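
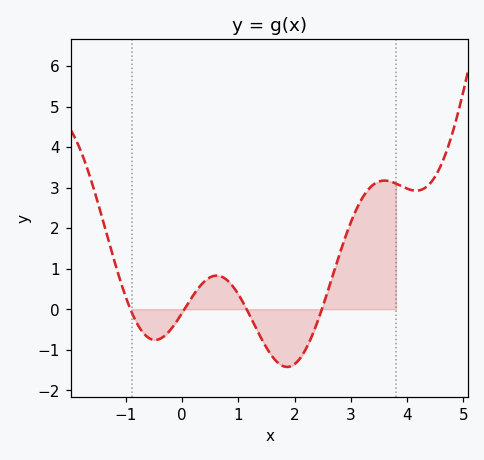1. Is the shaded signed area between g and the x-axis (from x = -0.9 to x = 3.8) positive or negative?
positive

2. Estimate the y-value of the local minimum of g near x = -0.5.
-0.8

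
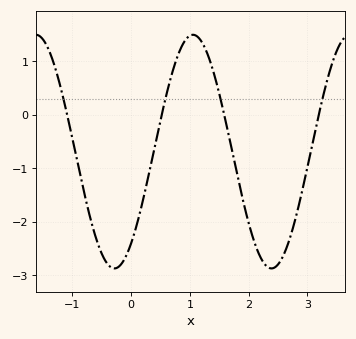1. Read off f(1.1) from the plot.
1.48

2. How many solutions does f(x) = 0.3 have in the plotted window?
4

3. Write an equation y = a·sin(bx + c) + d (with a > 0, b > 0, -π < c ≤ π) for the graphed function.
y = 2.18sin(2.35x - 0.902) - 0.69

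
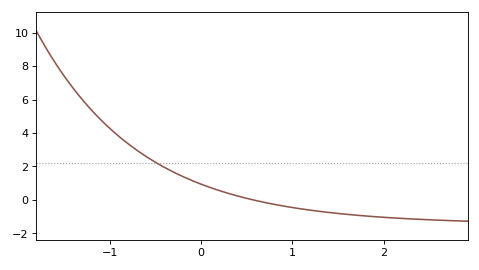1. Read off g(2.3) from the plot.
-1.14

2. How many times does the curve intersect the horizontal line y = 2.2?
1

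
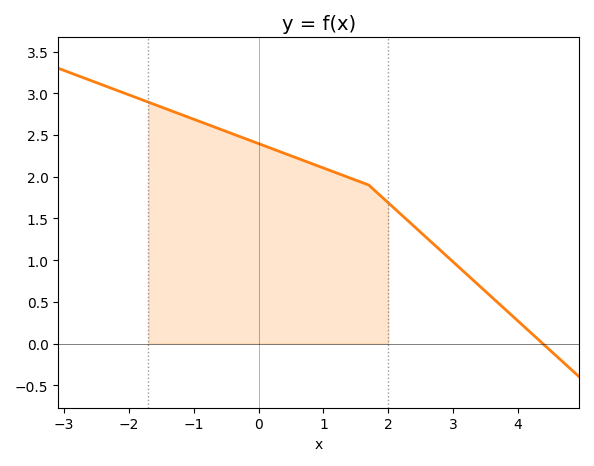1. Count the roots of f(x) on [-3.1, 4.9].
1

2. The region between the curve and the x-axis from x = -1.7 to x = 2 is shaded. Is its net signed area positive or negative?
positive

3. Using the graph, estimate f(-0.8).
2.65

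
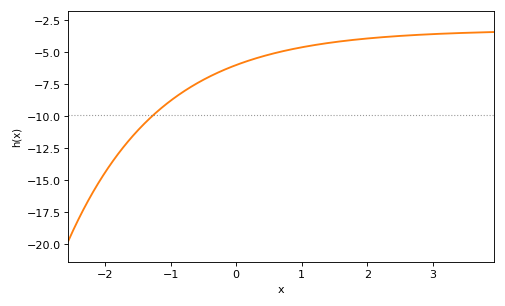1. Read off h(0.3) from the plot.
-5.4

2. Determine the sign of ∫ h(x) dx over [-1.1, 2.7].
negative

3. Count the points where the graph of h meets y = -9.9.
1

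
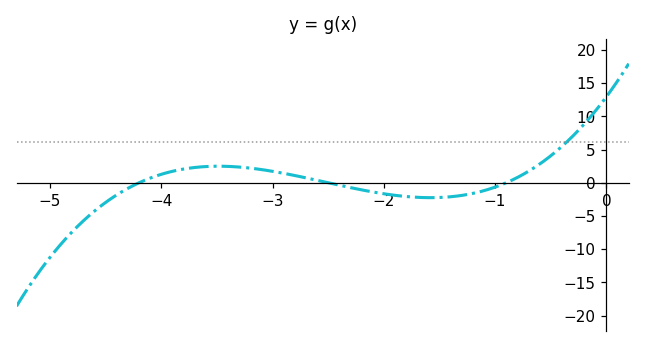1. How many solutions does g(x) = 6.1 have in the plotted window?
1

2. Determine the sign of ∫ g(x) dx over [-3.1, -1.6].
negative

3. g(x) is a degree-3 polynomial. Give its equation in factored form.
y = 1.37(x + 4.2)(x + 2.5)(x + 0.9)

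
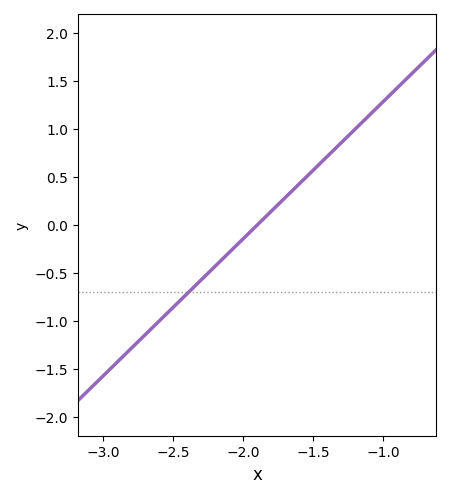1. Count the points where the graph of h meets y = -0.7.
1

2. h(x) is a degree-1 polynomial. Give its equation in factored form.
y = 1.43(x + 1.9)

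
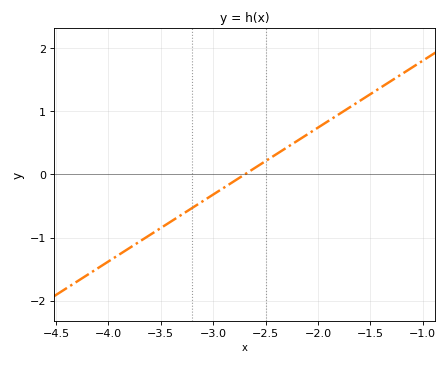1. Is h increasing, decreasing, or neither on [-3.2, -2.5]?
increasing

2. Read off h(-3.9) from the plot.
-1.3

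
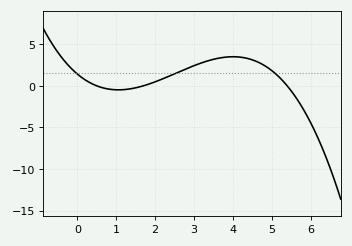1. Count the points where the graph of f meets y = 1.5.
3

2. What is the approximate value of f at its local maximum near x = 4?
3.5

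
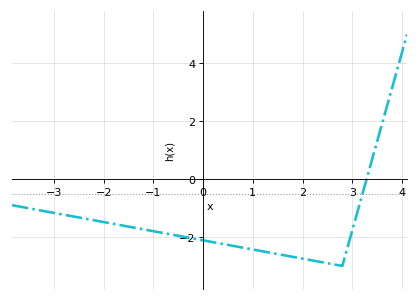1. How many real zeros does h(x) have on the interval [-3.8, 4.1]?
1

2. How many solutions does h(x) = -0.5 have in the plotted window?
1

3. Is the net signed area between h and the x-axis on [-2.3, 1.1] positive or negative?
negative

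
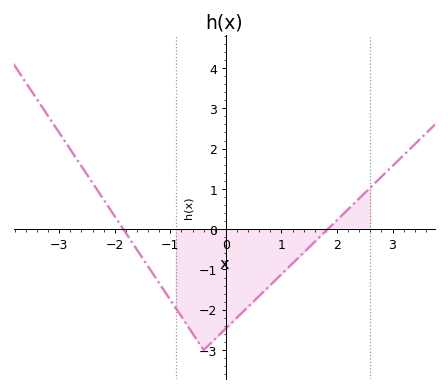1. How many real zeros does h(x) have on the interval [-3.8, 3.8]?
2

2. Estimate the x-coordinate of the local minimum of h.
-0.4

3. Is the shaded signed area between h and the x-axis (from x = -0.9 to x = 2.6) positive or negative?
negative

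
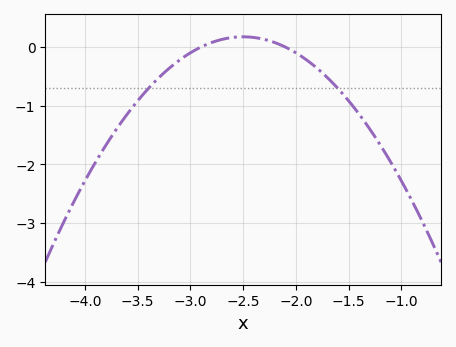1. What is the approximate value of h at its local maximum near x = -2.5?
0.174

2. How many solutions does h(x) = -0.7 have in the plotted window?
2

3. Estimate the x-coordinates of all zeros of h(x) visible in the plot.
-2.9, -2.1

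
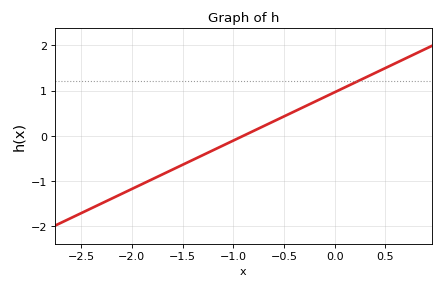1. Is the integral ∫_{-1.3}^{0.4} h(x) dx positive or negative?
positive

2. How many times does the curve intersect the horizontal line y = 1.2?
1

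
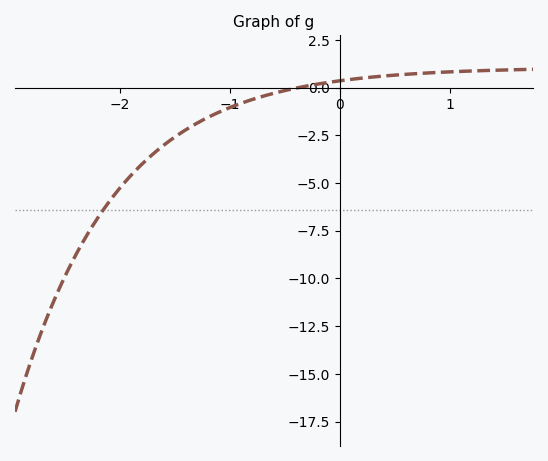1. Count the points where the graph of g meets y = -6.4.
1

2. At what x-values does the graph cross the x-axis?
-0.4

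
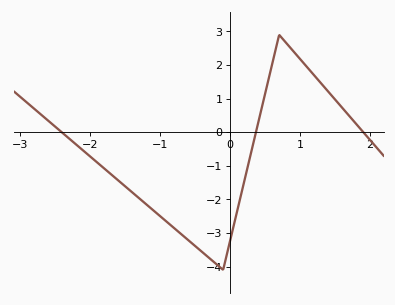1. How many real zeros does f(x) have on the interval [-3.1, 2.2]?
3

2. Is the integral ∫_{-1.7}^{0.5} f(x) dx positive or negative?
negative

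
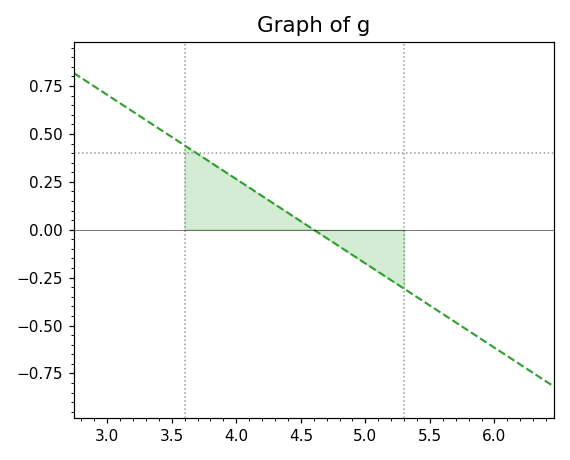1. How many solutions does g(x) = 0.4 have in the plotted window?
1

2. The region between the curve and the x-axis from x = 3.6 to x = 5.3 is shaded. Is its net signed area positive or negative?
positive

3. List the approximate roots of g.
4.6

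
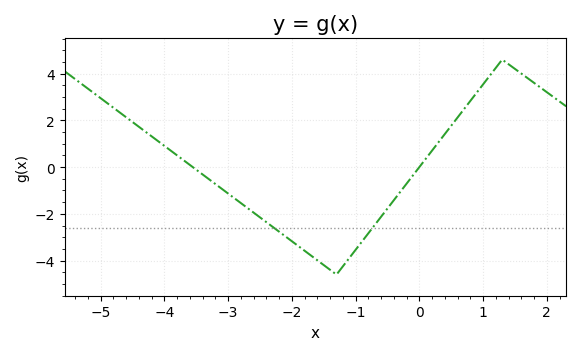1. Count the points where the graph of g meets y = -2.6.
2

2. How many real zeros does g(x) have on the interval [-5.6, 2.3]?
2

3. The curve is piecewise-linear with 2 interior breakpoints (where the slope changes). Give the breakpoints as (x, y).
(-1.3, -4.6); (1.3, 4.6)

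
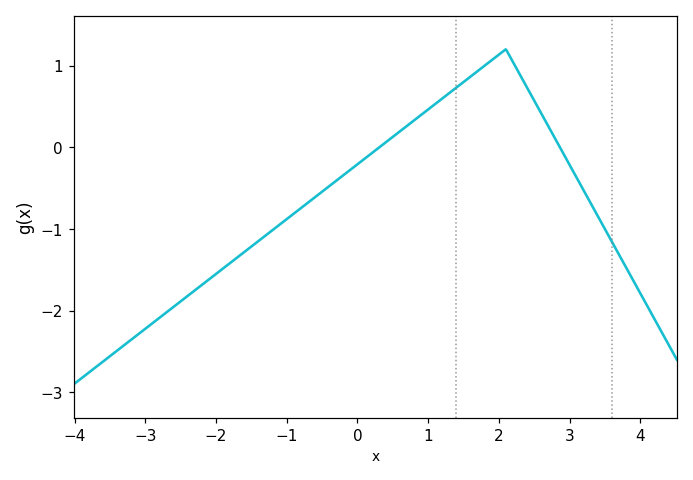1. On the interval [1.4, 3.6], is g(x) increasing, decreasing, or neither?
neither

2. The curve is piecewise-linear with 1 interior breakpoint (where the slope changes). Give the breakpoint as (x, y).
(2.1, 1.2)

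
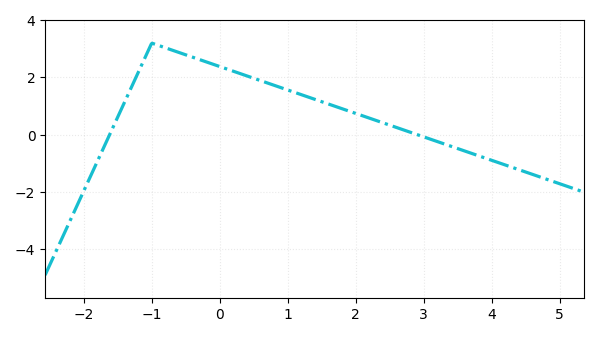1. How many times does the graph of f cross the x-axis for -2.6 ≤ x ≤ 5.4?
2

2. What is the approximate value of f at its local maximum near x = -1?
3.2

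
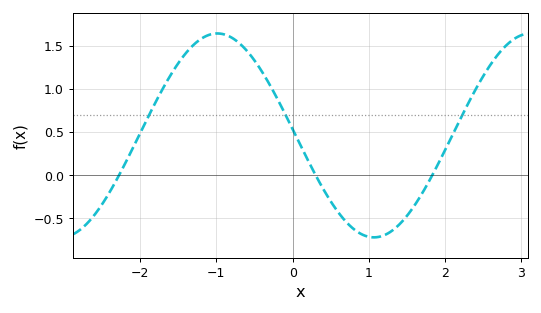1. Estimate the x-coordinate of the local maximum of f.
-0.987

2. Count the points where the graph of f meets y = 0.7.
3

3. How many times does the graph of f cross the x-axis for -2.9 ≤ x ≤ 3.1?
3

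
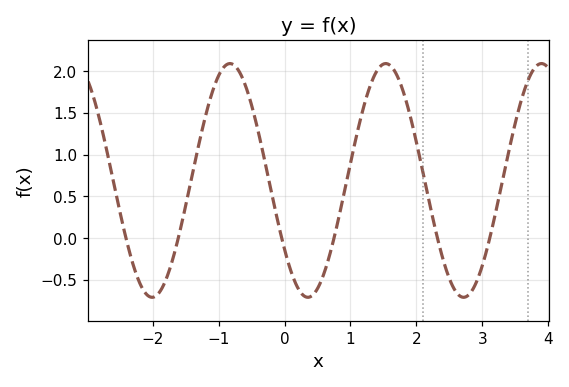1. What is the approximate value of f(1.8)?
1.76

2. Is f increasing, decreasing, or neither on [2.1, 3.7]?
neither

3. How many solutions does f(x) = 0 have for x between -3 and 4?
6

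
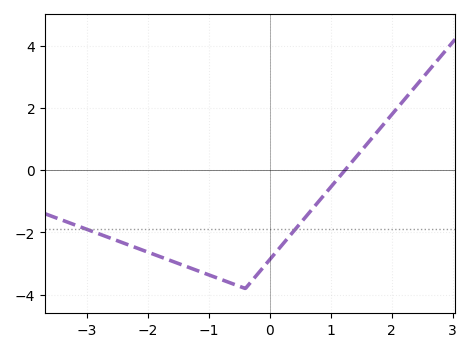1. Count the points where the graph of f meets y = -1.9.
2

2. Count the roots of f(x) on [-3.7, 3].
1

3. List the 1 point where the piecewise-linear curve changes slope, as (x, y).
(-0.4, -3.8)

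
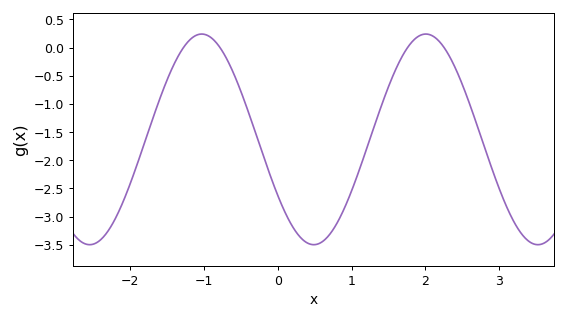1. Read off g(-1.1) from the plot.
0.2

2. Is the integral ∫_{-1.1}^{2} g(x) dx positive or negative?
negative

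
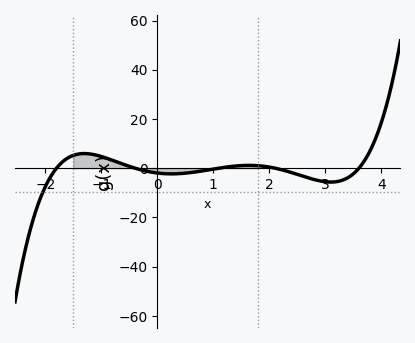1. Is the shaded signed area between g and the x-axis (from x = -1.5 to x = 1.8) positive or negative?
positive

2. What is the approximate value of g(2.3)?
-1.14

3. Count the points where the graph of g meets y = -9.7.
1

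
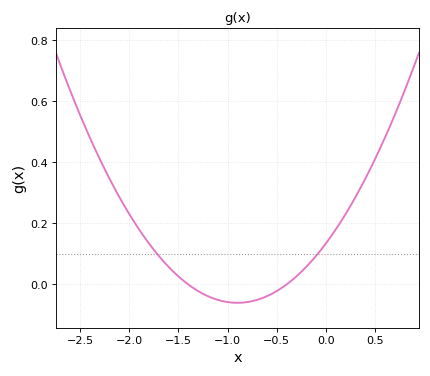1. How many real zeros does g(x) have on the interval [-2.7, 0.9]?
2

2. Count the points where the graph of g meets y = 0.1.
2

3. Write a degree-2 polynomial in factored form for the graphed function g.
y = 0.24(x + 1.4)(x + 0.4)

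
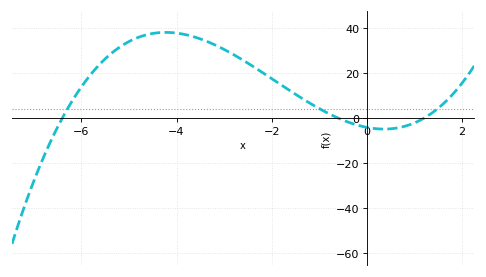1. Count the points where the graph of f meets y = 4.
3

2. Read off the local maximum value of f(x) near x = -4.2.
38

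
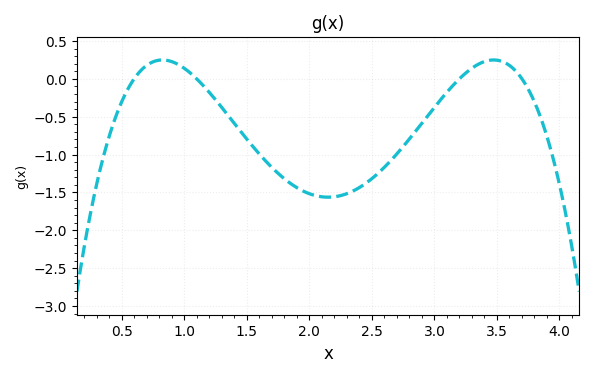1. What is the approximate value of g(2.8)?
-0.8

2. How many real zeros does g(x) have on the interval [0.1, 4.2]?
4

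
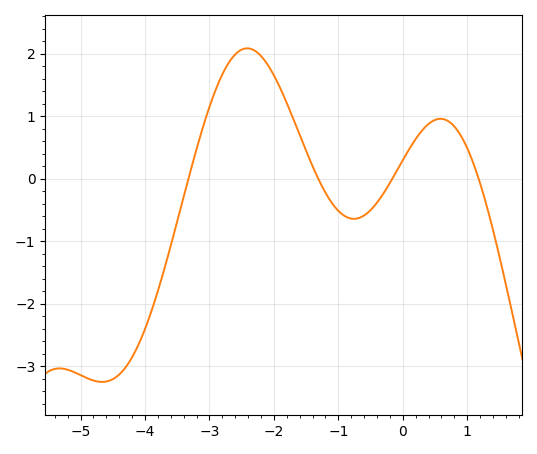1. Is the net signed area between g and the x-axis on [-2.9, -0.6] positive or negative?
positive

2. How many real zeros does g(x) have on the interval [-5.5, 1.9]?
4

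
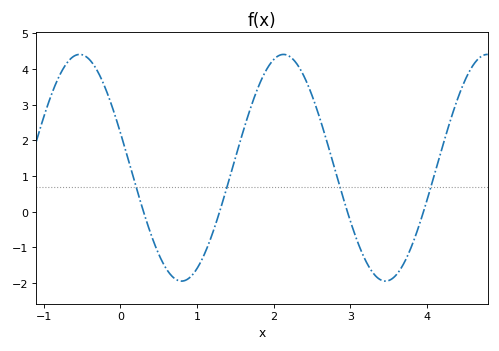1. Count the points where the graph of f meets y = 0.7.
4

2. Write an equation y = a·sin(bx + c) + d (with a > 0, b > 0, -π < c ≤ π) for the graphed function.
y = 3.18sin(2.36x + 2.83) + 1.23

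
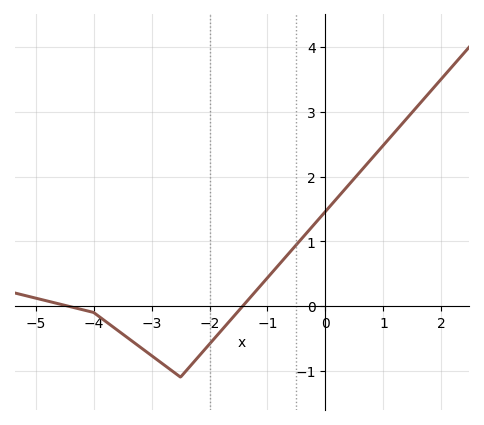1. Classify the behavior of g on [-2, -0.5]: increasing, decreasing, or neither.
increasing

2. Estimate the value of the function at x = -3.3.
-0.567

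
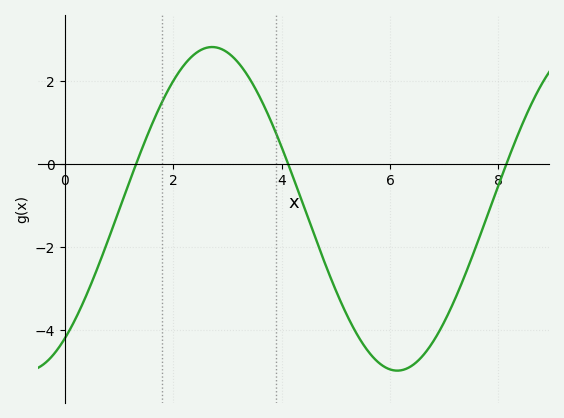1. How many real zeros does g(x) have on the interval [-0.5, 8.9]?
3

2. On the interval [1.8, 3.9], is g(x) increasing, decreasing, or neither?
neither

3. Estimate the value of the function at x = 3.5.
1.87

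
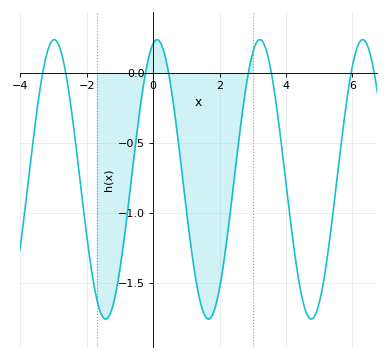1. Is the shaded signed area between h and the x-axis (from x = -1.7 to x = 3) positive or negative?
negative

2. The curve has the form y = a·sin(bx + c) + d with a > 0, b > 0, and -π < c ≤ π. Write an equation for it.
y = 1sin(2.03x + 1.33) - 0.76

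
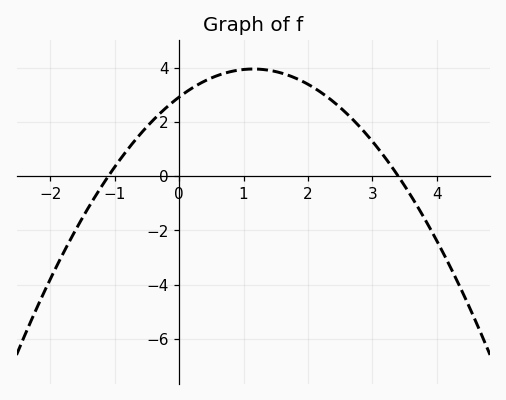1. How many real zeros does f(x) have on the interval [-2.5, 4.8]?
2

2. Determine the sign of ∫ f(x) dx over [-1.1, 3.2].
positive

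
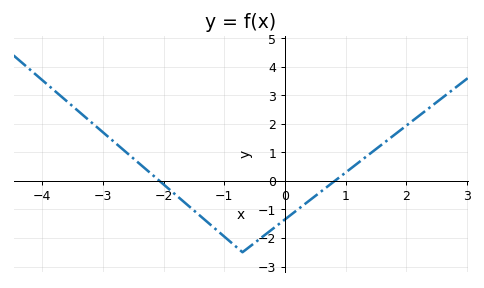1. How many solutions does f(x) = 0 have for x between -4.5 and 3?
2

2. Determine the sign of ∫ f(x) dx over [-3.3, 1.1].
negative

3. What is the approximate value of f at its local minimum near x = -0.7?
-2.5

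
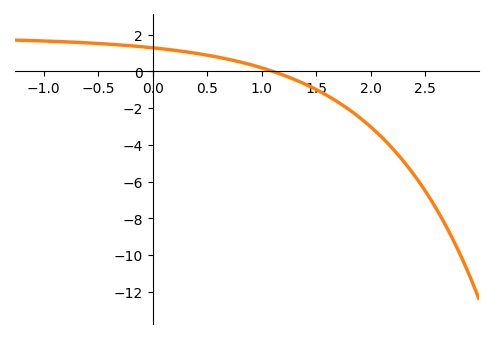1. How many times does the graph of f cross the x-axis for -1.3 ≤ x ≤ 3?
1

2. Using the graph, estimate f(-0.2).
1.39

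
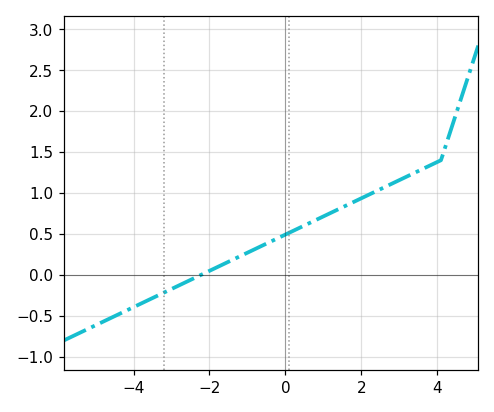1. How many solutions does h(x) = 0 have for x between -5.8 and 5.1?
1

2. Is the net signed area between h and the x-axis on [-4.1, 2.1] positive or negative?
positive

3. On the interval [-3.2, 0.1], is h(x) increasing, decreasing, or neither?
increasing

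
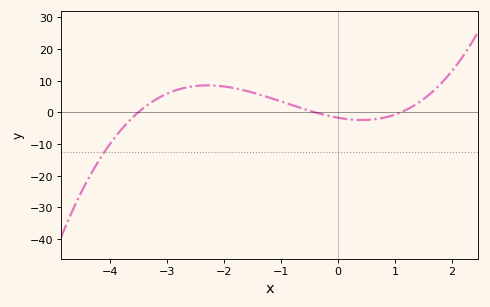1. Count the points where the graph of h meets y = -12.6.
1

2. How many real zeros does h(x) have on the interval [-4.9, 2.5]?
3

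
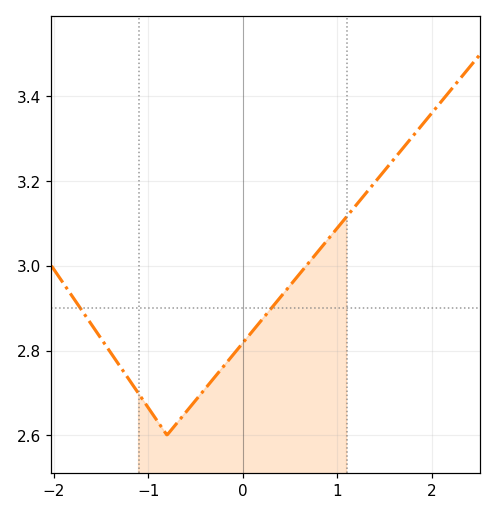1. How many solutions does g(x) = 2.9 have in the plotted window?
2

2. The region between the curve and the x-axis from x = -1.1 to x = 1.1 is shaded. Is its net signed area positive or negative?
positive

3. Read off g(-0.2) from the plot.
2.76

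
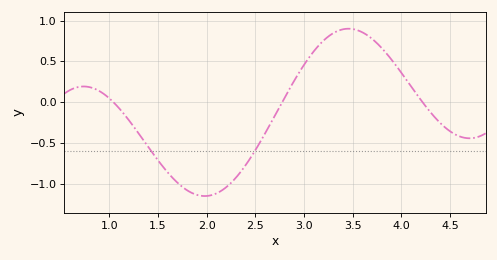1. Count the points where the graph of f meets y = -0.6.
2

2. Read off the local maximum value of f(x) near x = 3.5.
0.9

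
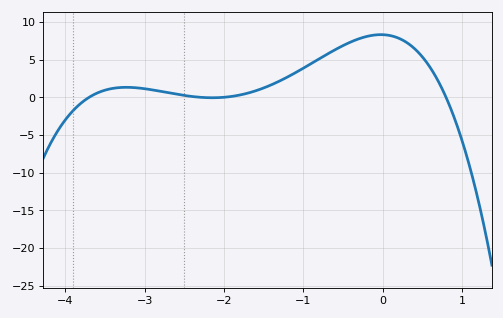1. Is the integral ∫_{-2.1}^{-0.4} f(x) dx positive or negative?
positive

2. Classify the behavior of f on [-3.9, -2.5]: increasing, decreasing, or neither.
neither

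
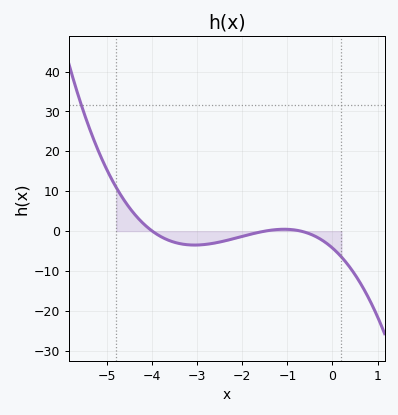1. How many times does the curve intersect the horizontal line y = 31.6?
1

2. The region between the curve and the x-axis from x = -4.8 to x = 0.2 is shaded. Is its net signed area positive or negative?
negative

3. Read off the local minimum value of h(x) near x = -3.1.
-3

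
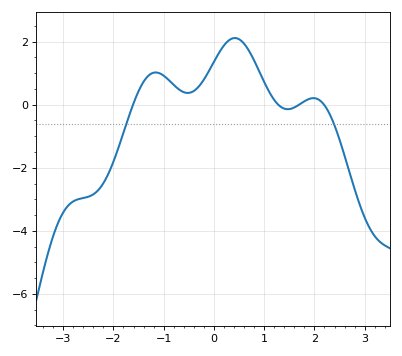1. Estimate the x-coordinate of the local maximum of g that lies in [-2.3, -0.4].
-1.2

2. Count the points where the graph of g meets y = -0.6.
2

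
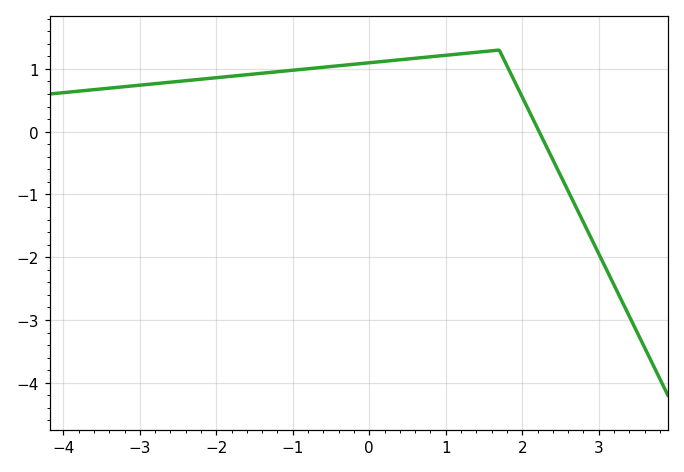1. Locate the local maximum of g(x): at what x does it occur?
1.7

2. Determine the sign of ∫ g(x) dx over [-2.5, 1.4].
positive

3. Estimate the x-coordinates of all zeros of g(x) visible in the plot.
2.22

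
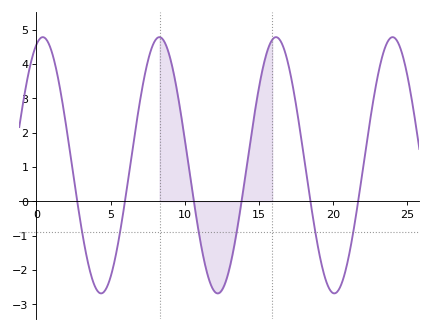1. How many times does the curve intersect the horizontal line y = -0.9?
6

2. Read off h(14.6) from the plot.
2.27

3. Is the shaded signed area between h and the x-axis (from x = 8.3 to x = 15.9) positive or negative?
positive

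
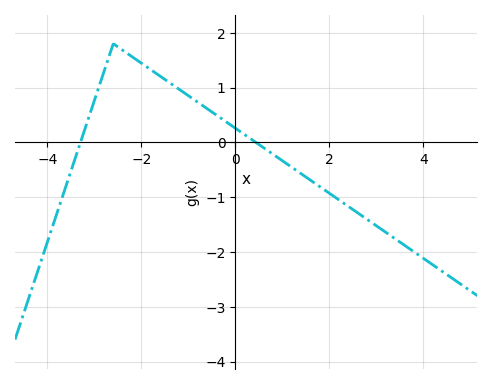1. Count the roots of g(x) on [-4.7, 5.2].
2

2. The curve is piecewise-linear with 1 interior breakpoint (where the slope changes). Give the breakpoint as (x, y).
(-2.6, 1.8)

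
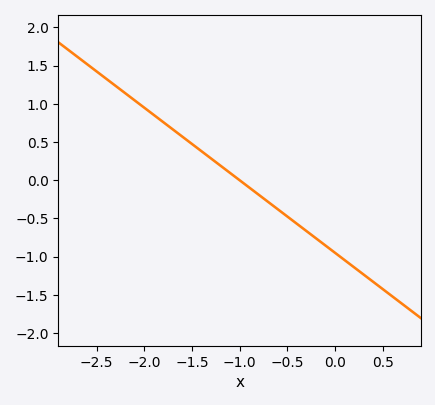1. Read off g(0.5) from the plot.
-1.4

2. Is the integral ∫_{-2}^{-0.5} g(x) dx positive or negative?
positive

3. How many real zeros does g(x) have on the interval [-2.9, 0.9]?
1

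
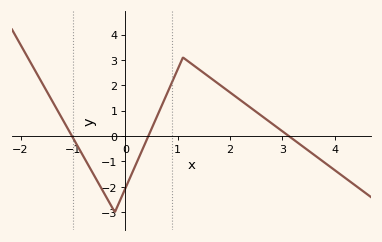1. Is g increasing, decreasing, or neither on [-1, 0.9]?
neither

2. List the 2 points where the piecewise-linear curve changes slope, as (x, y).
(-0.2, -3); (1.1, 3.1)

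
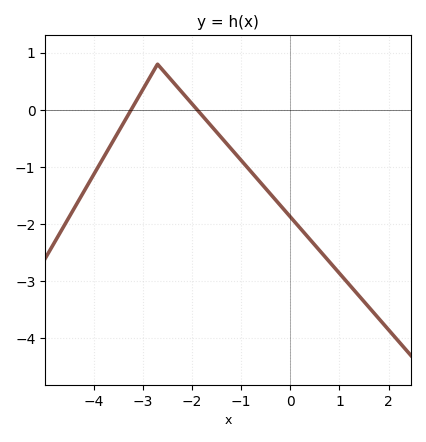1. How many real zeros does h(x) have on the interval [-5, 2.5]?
2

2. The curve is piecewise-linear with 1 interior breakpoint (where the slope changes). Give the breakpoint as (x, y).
(-2.7, 0.8)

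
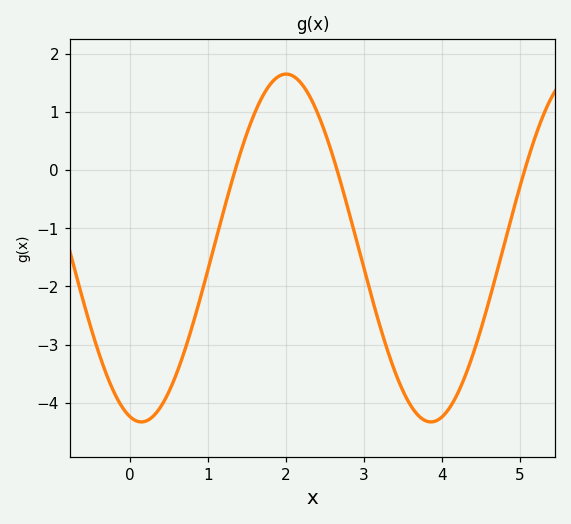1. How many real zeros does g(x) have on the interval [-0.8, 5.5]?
3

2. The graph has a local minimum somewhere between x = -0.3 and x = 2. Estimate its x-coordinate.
0.1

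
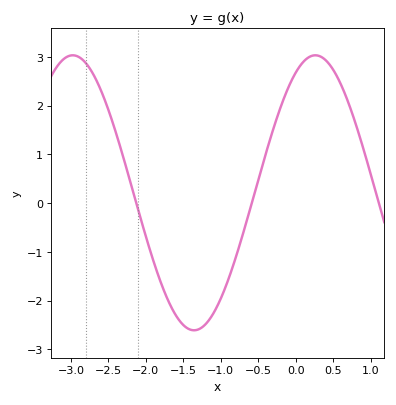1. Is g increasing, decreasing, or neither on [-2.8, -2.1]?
decreasing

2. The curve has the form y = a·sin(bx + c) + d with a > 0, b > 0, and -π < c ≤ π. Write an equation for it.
y = 2.82sin(1.94x + 1.06) + 0.21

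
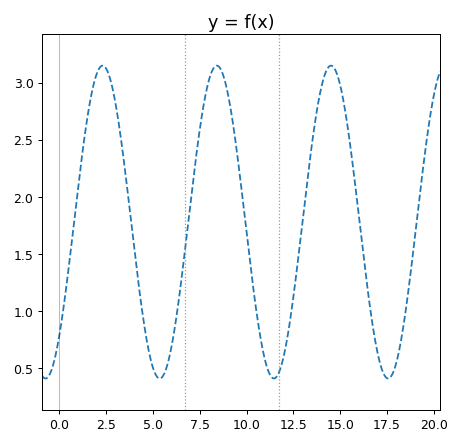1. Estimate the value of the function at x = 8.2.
3.1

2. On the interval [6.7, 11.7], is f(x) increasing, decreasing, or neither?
neither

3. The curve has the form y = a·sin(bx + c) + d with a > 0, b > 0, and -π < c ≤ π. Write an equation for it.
y = 1.37sin(1x - 0.8) + 1.78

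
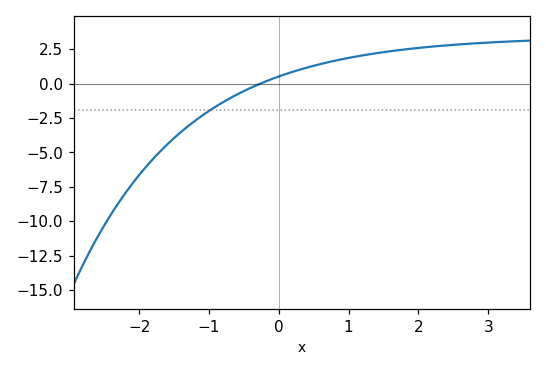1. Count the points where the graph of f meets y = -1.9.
1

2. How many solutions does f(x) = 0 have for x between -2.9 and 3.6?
1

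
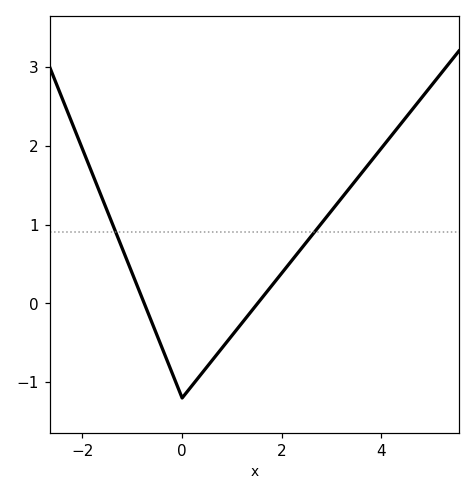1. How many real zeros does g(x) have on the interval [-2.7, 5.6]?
2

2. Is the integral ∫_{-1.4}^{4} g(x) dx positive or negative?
positive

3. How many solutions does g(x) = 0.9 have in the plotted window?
2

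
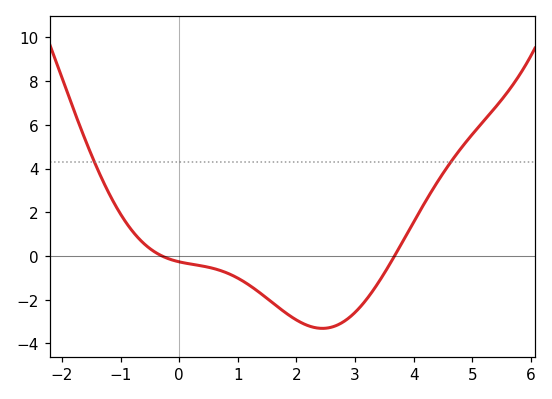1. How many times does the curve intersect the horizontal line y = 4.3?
2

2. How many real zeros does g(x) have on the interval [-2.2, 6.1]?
2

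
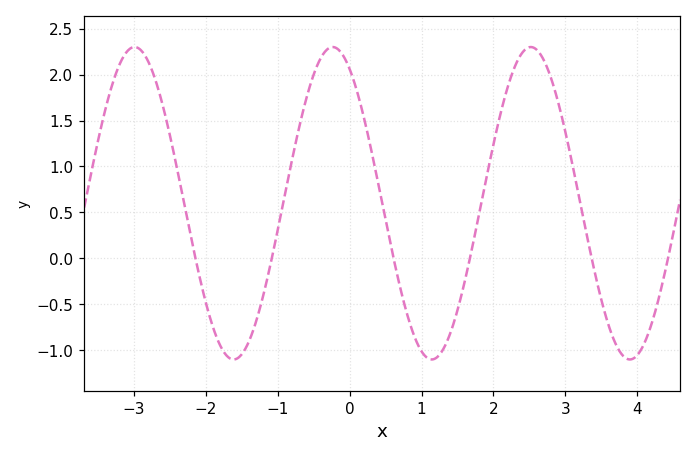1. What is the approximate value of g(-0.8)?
1.08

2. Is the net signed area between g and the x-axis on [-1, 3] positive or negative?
positive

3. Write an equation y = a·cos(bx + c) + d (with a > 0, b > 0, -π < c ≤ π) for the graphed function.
y = 1.7cos(2.28x + 0.54) + 0.6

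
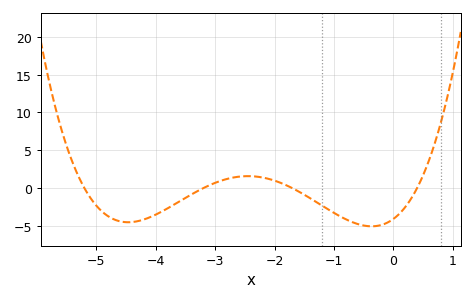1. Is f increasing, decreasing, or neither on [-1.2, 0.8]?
neither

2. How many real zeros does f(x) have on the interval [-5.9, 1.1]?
4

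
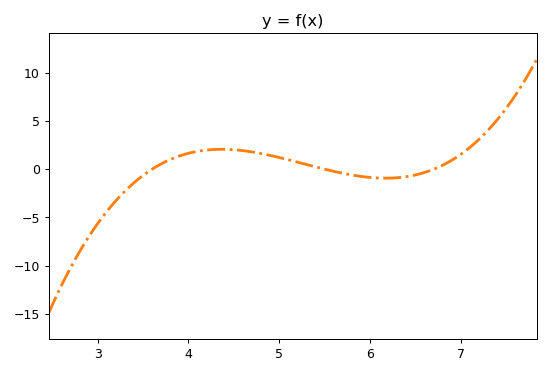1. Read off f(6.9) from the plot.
0.942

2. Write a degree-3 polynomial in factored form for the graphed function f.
y = 1.02(x - 3.6)(x - 5.5)(x - 6.7)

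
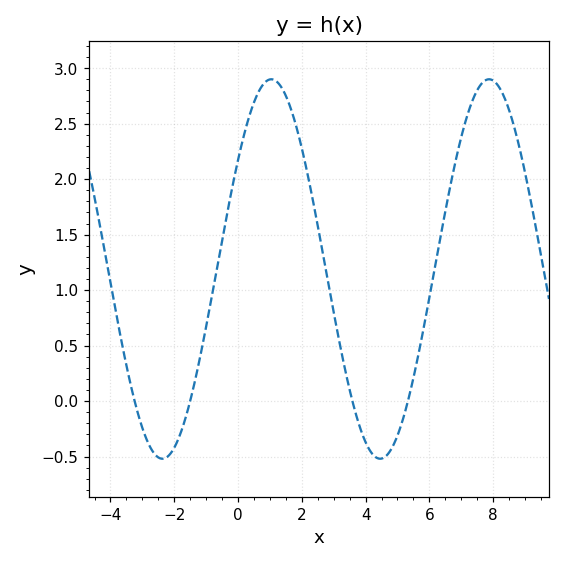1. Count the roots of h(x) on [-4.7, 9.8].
4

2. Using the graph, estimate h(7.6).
2.85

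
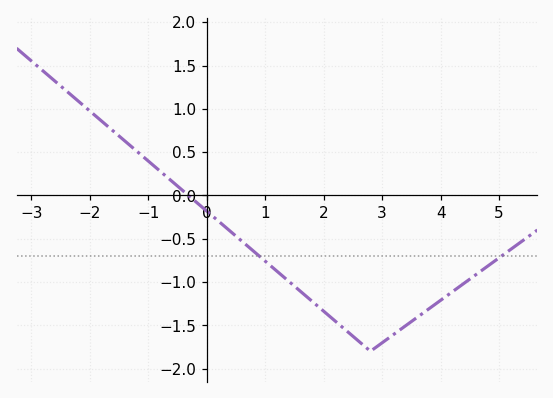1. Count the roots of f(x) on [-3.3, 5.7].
1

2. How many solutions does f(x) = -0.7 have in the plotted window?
2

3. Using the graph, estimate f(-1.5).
0.686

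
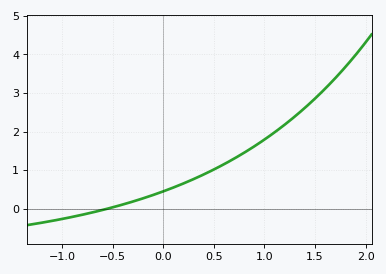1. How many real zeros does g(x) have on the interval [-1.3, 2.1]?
1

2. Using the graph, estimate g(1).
1.79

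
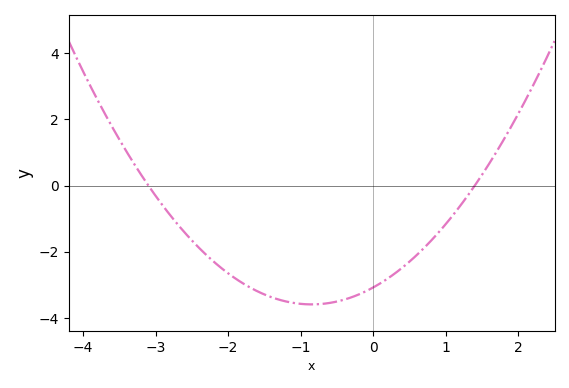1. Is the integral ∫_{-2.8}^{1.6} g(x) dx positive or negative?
negative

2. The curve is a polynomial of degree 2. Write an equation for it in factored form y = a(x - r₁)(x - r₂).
y = 0.71(x + 3.1)(x - 1.4)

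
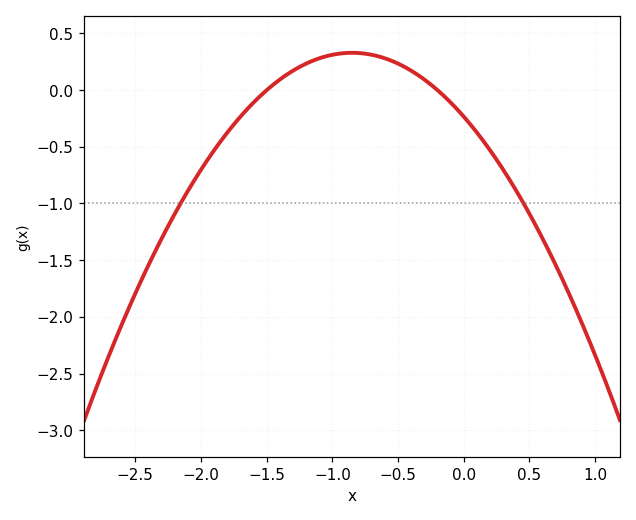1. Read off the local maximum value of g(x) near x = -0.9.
0.35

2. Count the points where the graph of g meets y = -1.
2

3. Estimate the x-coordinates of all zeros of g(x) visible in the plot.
-1.5, -0.2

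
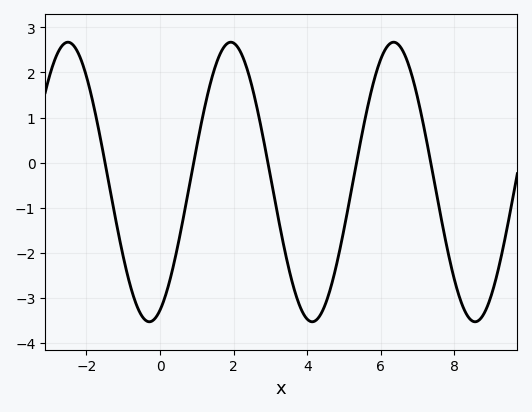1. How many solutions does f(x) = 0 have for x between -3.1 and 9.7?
5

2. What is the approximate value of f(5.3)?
-0.2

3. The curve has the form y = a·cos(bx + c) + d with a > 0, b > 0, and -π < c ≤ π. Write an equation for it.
y = 3.1cos(1.4x - 2.7) - 0.43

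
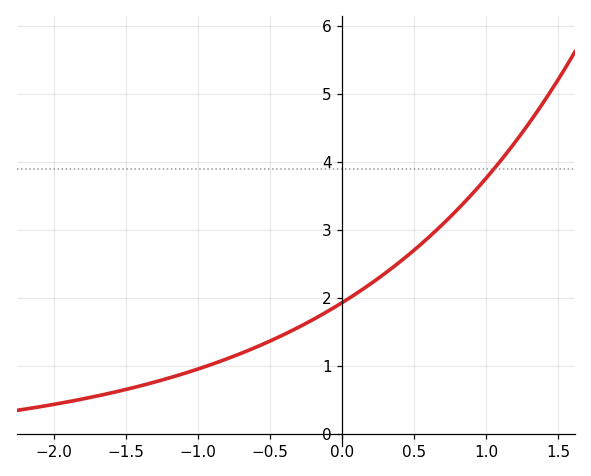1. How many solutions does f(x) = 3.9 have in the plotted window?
1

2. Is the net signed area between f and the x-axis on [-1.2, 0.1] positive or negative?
positive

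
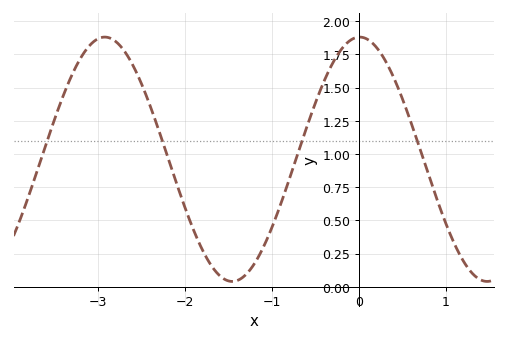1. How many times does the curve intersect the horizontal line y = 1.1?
4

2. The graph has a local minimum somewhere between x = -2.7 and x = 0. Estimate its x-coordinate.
-1.46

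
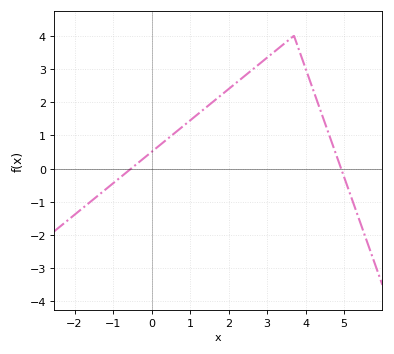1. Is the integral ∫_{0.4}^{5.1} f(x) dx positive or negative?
positive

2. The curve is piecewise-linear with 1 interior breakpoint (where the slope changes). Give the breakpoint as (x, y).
(3.7, 4)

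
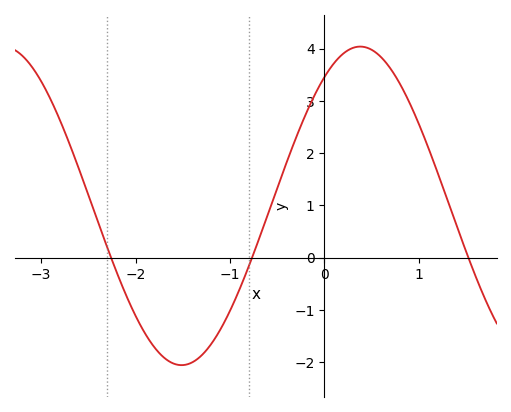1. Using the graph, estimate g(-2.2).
-0.278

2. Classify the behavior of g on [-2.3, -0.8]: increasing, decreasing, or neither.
neither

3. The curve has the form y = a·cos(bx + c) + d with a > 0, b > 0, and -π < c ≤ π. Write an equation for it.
y = 3.05cos(1.66x - 0.632) + 0.99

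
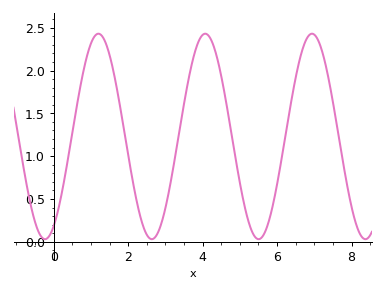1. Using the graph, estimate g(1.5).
2.18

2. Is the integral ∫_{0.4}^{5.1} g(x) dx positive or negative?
positive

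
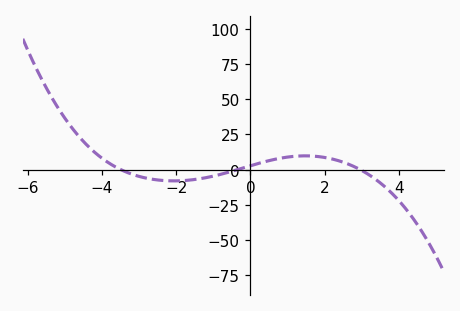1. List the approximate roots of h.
-3.4, -0.4, 3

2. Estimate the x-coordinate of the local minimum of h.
-2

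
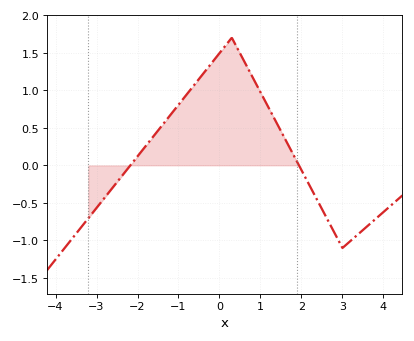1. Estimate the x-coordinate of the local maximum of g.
0.298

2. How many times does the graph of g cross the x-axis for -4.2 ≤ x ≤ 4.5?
2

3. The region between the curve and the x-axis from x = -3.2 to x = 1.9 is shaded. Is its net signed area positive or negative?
positive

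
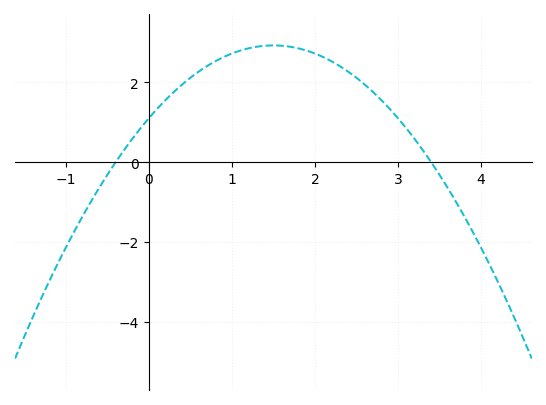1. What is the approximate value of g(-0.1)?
0.8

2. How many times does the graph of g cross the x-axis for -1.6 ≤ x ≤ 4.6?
2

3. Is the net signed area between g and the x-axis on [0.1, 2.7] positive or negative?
positive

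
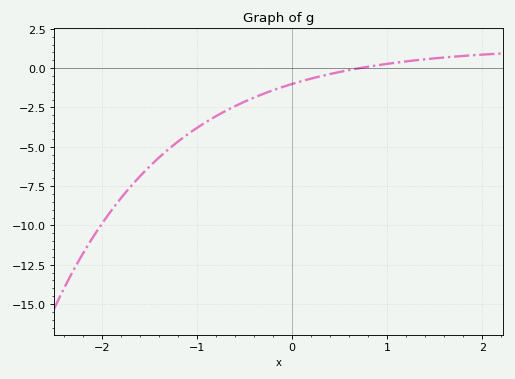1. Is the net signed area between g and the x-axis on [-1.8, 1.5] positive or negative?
negative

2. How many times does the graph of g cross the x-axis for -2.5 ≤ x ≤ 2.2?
1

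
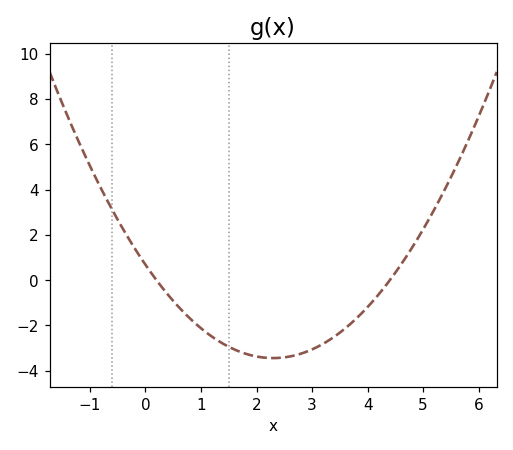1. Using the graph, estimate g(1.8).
-3.24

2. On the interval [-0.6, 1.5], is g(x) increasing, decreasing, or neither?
decreasing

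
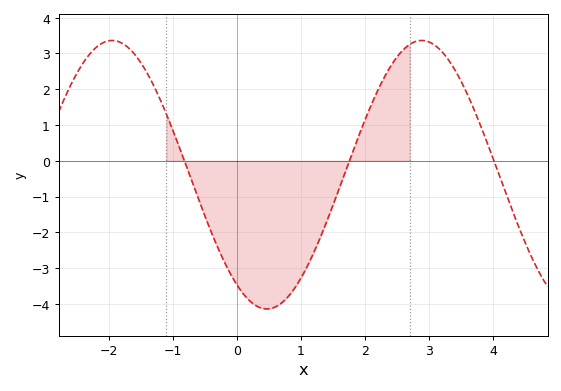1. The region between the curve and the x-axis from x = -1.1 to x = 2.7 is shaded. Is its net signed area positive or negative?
negative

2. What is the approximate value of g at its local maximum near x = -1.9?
3.4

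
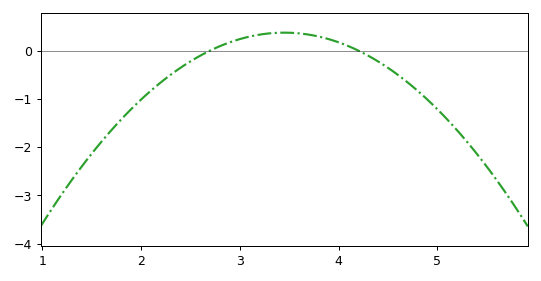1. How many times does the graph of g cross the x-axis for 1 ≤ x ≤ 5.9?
2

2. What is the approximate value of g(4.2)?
0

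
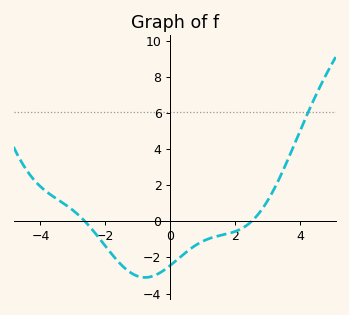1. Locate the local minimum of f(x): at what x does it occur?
-0.775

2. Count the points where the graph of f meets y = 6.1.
1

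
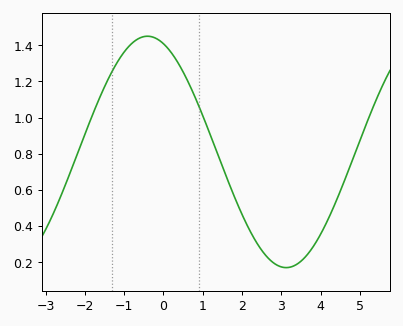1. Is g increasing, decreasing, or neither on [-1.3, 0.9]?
neither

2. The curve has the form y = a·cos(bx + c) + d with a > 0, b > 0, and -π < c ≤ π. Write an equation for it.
y = 0.64cos(0.89x + 0.36) + 0.81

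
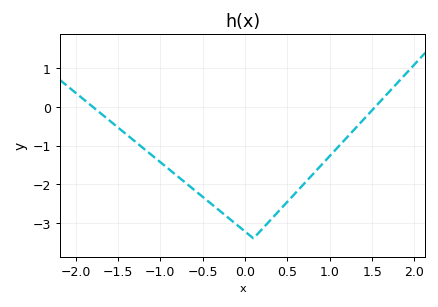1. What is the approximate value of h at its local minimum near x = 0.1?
-3.4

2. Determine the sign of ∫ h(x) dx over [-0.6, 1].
negative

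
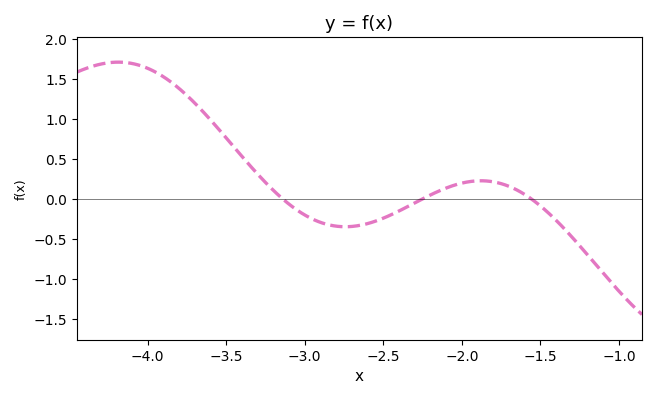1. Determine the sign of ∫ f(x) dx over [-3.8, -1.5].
positive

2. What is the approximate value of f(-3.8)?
1.4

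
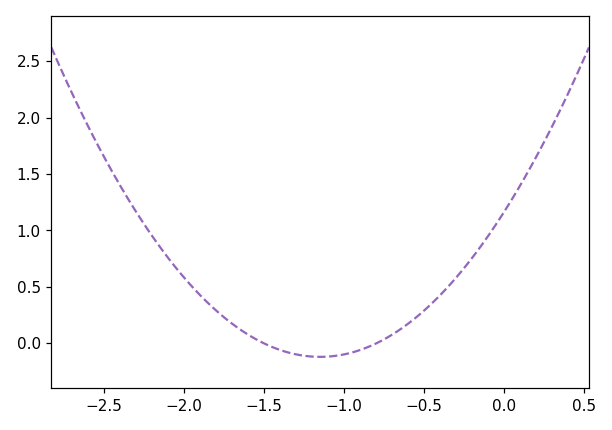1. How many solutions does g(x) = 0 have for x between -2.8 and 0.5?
2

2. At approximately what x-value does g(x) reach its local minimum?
-1.15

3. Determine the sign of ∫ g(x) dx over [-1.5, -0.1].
positive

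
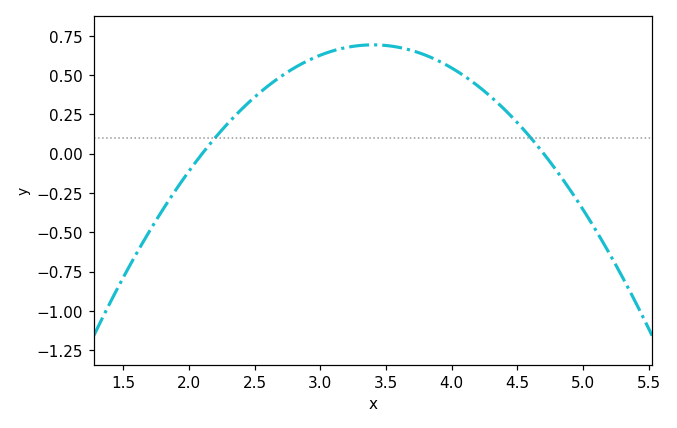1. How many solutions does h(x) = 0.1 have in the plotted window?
2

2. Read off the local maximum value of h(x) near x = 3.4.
0.7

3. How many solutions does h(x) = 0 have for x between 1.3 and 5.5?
2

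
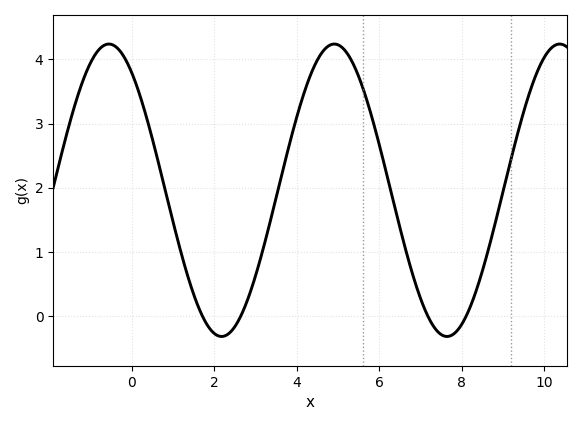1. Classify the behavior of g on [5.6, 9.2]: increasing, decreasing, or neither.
neither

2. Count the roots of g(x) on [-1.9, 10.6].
4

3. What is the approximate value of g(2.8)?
0.2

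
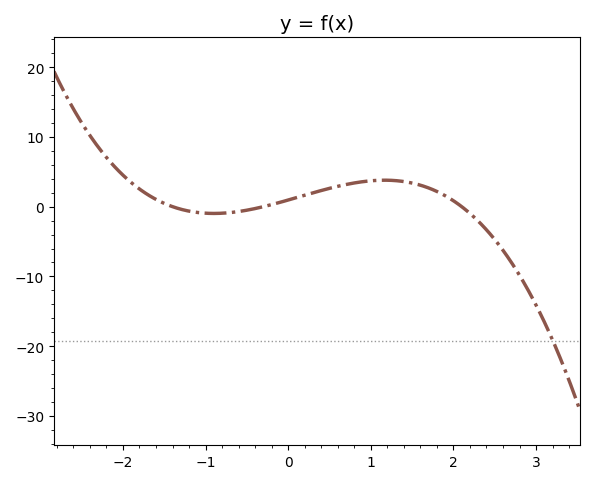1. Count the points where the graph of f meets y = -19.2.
1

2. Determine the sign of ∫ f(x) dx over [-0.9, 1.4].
positive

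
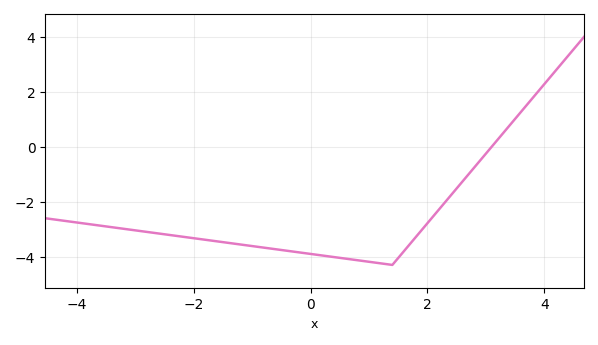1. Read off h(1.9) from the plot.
-3.03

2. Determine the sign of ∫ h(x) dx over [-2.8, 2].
negative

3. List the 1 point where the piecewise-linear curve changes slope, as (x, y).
(1.4, -4.3)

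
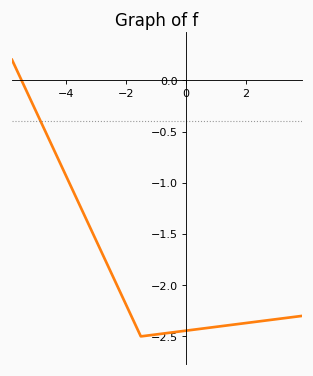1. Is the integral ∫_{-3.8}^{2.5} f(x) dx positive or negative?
negative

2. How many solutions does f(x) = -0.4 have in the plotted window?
1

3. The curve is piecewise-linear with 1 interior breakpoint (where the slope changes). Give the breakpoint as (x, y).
(-1.5, -2.5)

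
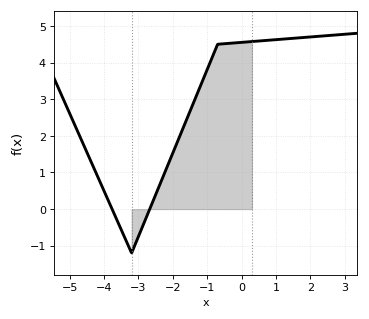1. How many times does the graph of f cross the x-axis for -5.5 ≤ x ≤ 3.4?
2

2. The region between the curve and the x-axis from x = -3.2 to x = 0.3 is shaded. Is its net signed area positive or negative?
positive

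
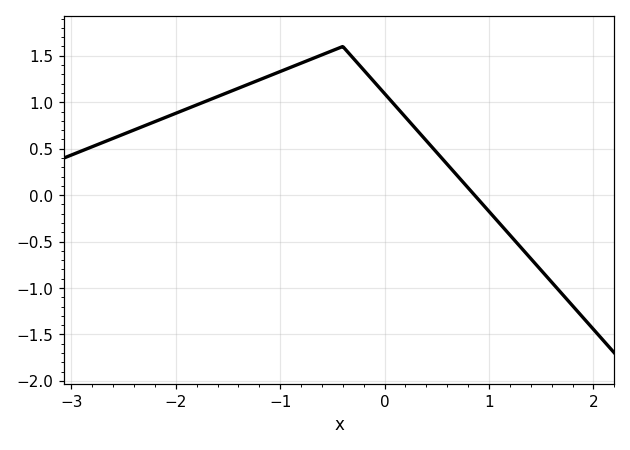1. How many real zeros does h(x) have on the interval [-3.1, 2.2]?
1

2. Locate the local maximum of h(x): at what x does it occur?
-0.4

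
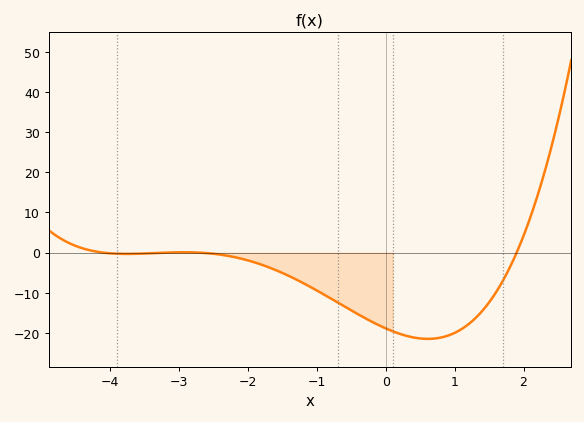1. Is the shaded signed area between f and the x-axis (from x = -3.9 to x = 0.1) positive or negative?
negative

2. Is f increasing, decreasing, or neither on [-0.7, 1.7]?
neither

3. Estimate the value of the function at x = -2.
-2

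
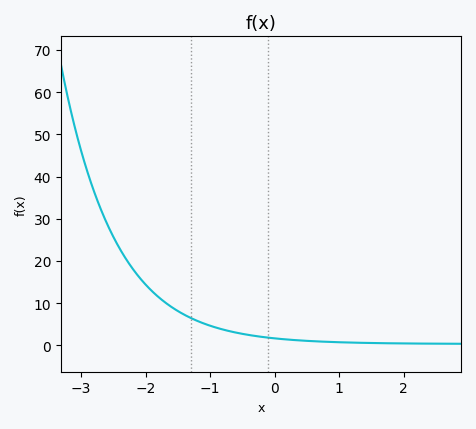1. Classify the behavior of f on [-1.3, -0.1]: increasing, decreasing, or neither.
decreasing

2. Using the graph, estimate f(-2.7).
32.5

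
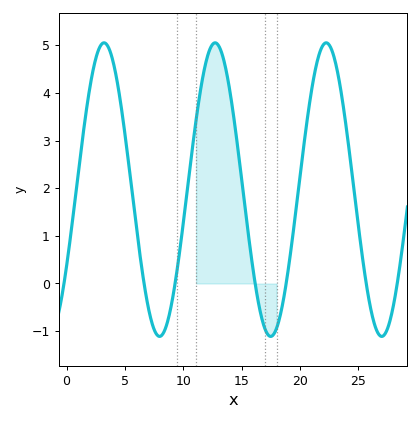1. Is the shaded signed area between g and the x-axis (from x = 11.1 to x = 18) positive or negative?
positive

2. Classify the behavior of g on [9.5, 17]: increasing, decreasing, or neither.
neither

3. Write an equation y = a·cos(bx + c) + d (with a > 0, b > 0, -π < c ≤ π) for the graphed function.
y = 3.08cos(0.66x - 2.12) + 1.97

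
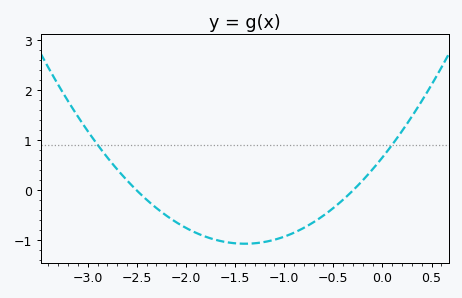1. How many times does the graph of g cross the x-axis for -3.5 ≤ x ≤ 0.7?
2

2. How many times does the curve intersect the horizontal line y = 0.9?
2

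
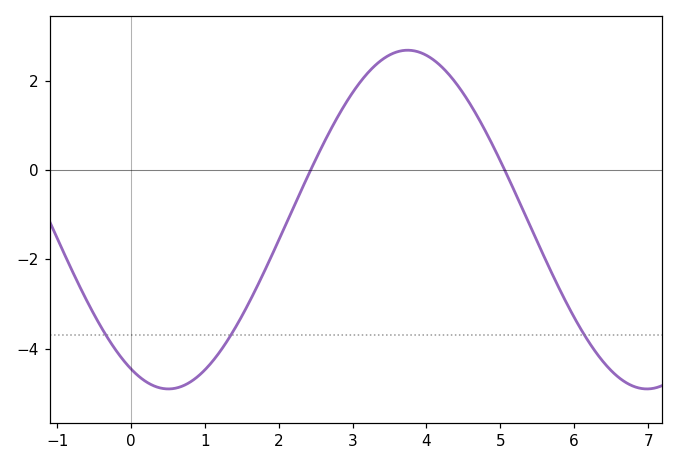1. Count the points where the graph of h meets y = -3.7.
3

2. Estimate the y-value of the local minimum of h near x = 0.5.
-4.8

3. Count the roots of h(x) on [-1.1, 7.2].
2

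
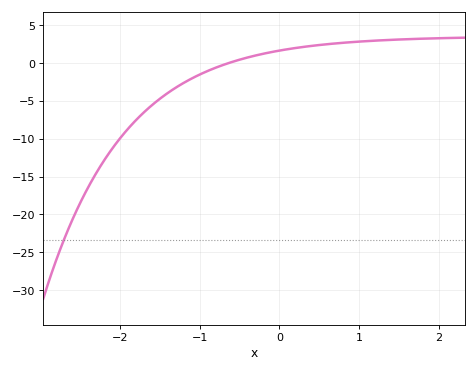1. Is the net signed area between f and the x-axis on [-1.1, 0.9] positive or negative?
positive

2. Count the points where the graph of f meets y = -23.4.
1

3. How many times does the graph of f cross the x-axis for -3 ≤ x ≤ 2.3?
1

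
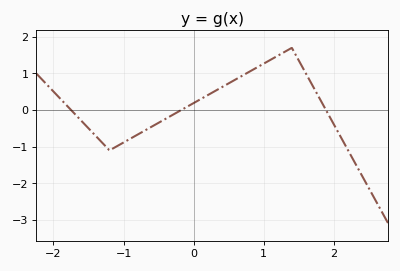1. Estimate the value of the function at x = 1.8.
0.305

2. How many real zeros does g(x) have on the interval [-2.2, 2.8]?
3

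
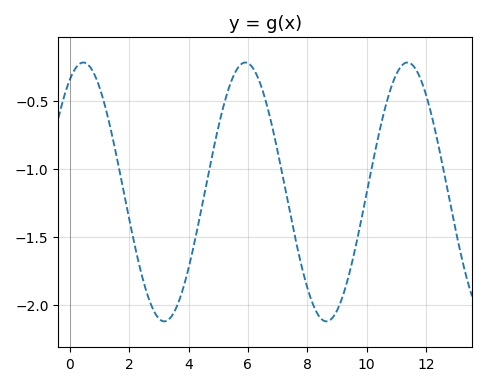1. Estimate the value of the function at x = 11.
-0.3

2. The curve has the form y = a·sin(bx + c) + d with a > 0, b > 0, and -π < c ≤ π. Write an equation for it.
y = 0.95sin(1.1x + 1.1) - 1.17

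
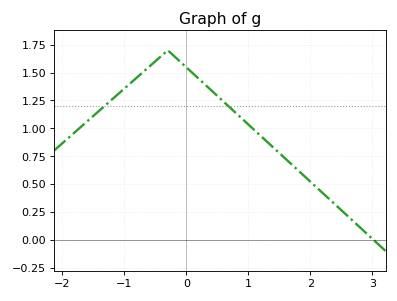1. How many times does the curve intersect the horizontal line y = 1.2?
2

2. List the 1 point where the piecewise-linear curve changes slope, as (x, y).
(-0.3, 1.7)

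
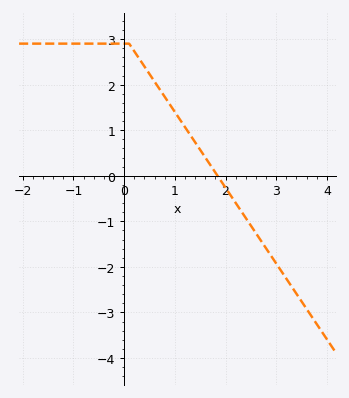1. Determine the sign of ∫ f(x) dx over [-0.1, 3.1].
positive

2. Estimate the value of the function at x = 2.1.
-0.4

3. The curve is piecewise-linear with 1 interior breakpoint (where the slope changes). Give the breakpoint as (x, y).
(0.1, 2.9)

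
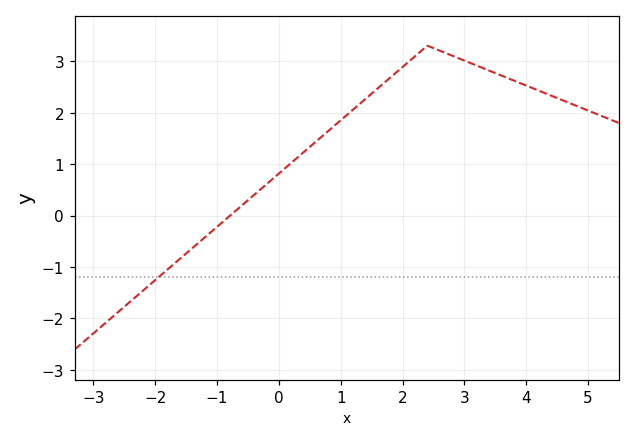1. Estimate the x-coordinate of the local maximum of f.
2.4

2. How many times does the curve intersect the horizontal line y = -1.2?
1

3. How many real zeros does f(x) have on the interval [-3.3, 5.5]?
1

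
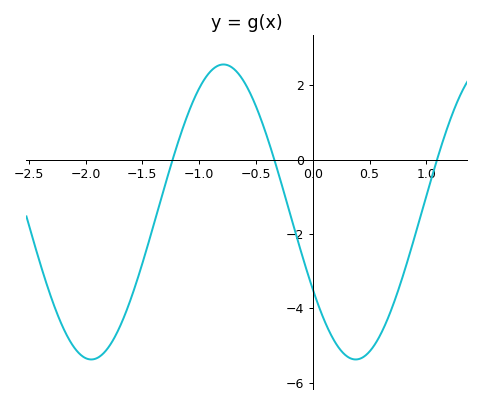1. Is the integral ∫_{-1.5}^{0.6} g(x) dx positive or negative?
negative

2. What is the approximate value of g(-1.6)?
-3.74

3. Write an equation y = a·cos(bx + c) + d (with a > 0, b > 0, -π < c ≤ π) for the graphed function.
y = 3.97cos(2.7x + 2.12) - 1.41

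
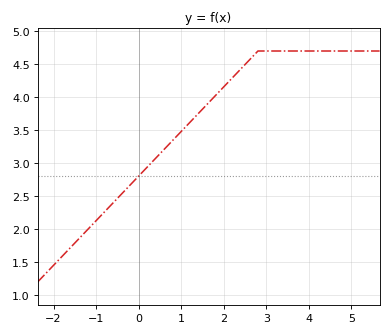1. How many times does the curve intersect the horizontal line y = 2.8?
1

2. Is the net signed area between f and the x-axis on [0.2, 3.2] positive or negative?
positive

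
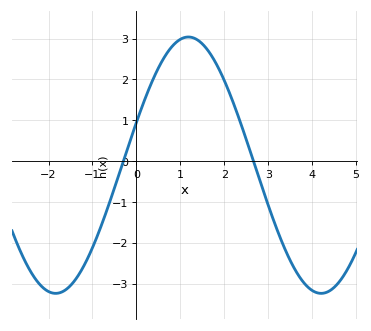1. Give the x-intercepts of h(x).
-0.2, 2.6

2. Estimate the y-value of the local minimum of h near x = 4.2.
-3.2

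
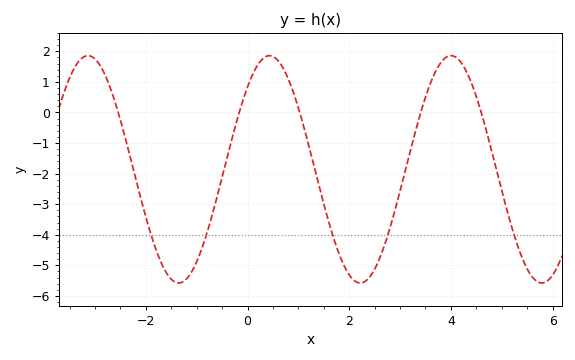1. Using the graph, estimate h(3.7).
1.35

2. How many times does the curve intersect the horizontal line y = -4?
5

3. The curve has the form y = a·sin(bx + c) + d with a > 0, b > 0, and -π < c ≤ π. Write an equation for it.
y = 3.72sin(1.76x + 0.812) - 1.86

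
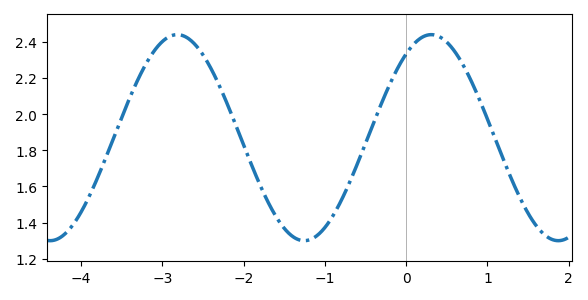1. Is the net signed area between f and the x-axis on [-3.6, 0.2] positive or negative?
positive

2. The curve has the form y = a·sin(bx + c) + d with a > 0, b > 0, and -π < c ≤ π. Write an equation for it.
y = 0.57sin(2.01x + 0.95) + 1.87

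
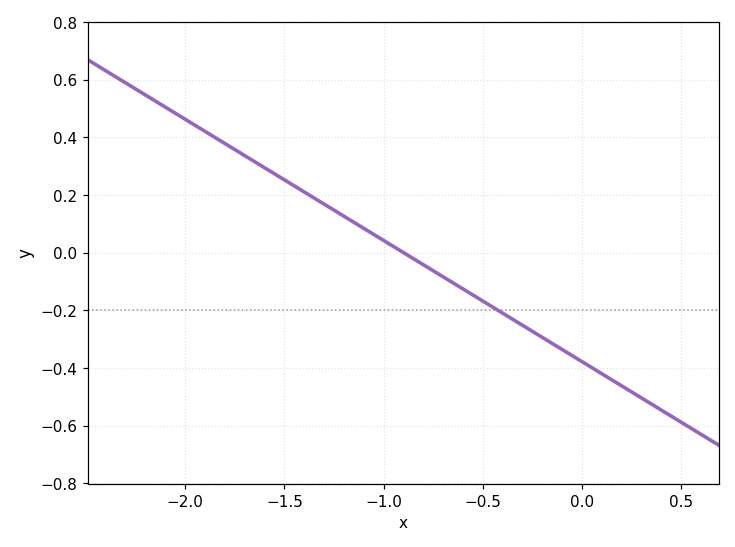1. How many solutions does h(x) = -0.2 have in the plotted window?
1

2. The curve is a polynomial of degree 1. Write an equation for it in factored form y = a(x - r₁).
y = -0.42(x + 0.9)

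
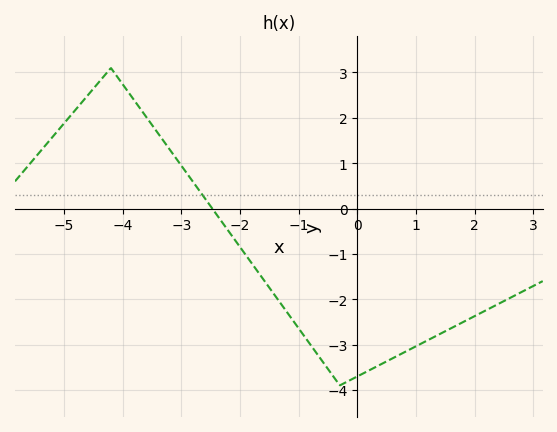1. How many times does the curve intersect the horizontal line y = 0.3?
1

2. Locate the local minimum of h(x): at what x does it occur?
-0.3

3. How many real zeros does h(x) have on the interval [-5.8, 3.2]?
1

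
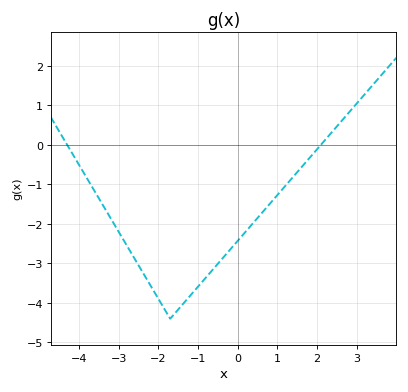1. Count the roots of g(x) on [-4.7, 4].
2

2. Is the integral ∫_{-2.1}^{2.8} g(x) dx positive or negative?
negative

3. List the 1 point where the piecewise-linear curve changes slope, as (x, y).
(-1.7, -4.4)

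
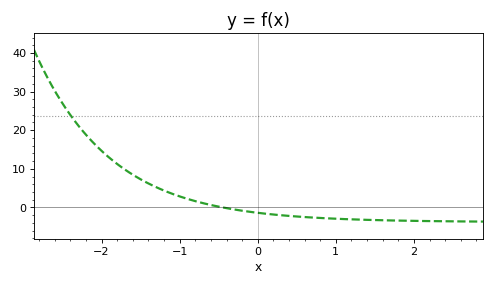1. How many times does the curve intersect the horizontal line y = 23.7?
1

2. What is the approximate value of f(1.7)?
-3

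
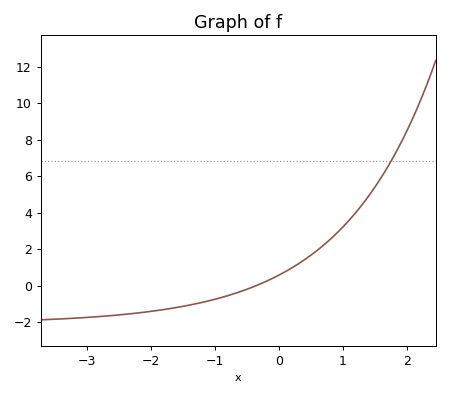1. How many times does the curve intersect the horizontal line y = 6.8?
1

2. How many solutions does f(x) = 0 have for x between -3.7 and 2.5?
1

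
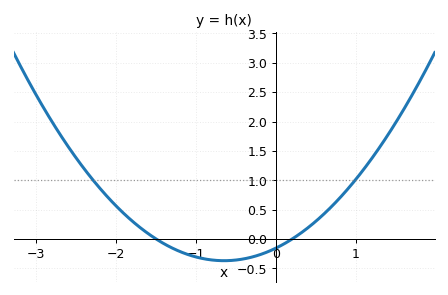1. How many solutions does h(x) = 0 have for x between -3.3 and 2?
2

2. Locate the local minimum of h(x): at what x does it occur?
-0.65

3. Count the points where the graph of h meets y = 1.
2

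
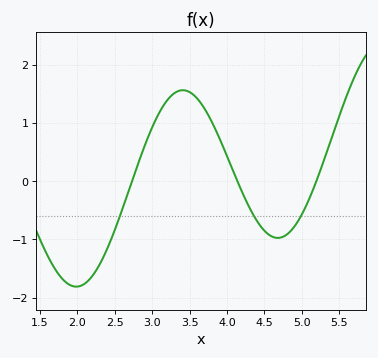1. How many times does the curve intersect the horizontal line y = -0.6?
3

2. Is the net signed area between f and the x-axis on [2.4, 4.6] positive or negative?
positive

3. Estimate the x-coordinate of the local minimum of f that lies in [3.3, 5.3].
4.68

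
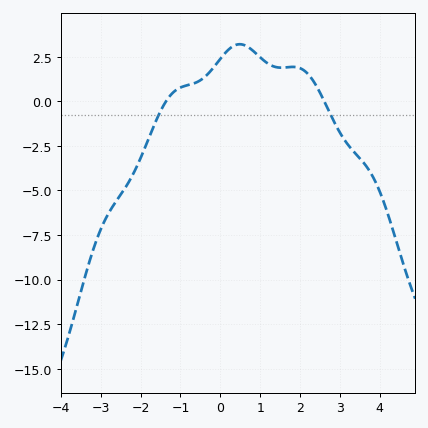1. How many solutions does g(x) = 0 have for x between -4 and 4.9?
2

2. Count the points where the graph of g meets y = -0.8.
2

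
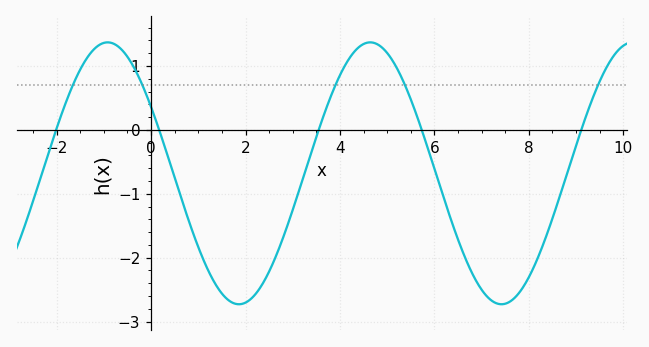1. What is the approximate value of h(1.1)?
-2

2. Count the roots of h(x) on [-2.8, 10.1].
5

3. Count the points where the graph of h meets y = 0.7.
5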